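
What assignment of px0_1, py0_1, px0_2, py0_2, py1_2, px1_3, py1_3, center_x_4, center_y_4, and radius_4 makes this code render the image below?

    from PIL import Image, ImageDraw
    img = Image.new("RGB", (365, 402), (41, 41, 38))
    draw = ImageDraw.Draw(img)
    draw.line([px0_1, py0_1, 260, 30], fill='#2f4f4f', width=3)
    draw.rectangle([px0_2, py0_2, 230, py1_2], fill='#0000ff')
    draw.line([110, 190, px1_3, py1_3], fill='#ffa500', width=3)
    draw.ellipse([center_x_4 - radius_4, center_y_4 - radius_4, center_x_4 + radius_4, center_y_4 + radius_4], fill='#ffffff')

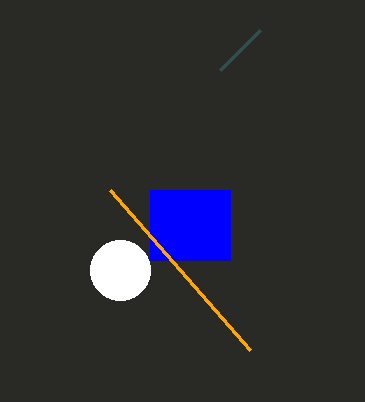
px0_1 = 220
py0_1 = 70
px0_2 = 150
py0_2 = 190
py1_2 = 260
px1_3 = 250
py1_3 = 350
center_x_4 = 120
center_y_4 = 270
radius_4 = 30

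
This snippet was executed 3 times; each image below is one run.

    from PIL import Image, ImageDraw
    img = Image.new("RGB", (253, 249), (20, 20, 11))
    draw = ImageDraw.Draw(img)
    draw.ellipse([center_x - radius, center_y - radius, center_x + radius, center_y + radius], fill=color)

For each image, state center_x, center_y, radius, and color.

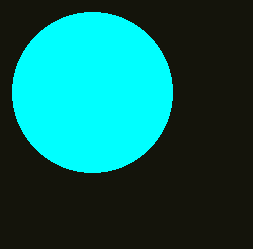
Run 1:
center_x = 92
center_y = 92
radius = 80
color = 'cyan'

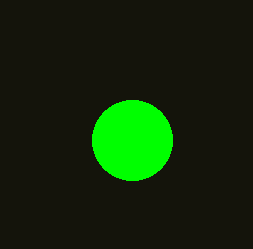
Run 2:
center_x = 132; center_y = 140; radius = 40; color = 'lime'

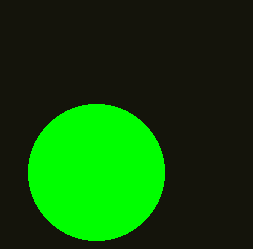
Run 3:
center_x = 96
center_y = 172
radius = 68
color = 'lime'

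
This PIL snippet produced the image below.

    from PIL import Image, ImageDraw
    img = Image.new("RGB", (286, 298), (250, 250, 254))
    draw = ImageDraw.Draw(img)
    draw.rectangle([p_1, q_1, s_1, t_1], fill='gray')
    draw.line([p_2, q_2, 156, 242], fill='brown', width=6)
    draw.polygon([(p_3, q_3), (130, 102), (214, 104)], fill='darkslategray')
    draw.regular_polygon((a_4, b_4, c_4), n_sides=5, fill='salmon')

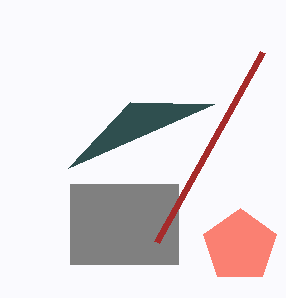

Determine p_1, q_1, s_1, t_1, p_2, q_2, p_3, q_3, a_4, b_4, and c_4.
p_1 = 70; q_1 = 184; s_1 = 178; t_1 = 264; p_2 = 262; q_2 = 52; p_3 = 68; q_3 = 168; a_4 = 240; b_4 = 246; c_4 = 38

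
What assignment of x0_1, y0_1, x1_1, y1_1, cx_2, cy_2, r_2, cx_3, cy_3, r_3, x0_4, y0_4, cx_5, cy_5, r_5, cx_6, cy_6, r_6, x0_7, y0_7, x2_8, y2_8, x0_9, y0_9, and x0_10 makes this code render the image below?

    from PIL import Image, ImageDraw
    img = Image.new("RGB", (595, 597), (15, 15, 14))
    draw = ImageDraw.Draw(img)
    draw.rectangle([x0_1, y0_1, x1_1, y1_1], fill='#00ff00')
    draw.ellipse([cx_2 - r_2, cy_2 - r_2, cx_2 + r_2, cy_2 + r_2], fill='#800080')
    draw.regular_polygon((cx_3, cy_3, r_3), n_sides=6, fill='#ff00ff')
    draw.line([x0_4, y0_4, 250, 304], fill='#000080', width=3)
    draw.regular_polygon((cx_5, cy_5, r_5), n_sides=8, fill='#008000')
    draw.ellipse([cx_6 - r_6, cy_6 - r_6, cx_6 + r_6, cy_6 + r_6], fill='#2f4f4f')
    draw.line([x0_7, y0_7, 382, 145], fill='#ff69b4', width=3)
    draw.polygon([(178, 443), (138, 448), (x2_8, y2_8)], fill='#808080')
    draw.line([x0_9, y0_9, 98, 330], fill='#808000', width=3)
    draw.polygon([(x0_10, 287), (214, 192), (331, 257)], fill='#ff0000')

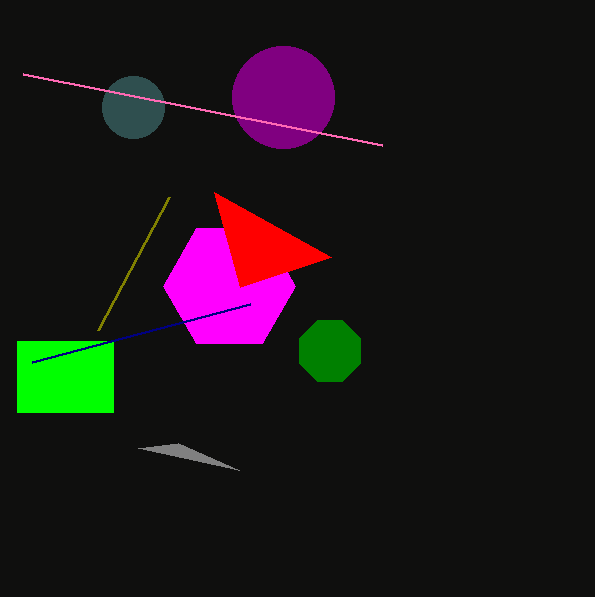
x0_1 = 17, y0_1 = 341, x1_1 = 113, y1_1 = 412, cx_2 = 283, cy_2 = 97, r_2 = 51, cx_3 = 229, cy_3 = 286, r_3 = 66, x0_4 = 32, y0_4 = 362, cx_5 = 330, cy_5 = 351, r_5 = 33, cx_6 = 133, cy_6 = 107, r_6 = 31, x0_7 = 23, y0_7 = 74, x2_8 = 239, y2_8 = 470, x0_9 = 169, y0_9 = 197, x0_10 = 240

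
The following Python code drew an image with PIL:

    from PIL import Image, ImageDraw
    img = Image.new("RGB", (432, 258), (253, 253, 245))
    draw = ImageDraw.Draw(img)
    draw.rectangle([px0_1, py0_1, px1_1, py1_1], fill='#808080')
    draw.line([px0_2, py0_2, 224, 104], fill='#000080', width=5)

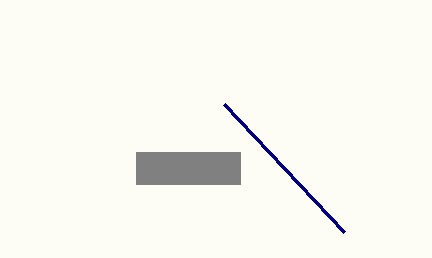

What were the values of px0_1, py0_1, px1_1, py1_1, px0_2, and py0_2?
px0_1 = 136, py0_1 = 152, px1_1 = 240, py1_1 = 184, px0_2 = 344, py0_2 = 232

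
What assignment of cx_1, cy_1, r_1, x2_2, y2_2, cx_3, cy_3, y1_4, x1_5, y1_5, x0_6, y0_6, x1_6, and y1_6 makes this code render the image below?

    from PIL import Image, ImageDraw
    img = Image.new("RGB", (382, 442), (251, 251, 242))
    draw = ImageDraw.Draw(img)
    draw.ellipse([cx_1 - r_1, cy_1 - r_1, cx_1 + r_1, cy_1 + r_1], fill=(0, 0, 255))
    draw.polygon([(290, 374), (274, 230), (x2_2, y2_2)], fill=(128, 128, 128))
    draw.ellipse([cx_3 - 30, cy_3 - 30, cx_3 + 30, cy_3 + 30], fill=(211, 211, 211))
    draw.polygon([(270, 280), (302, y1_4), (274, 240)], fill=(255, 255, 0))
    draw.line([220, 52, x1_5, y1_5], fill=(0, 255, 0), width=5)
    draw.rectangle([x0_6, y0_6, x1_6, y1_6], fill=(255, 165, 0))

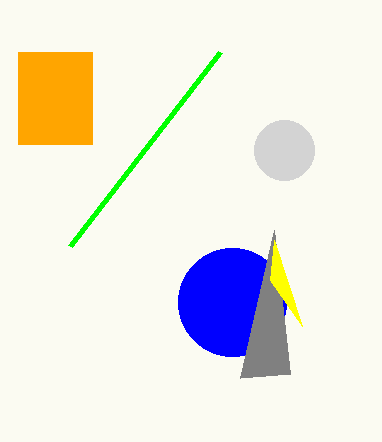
cx_1 = 232; cy_1 = 302; r_1 = 54; x2_2 = 240; y2_2 = 378; cx_3 = 284; cy_3 = 150; y1_4 = 326; x1_5 = 70; y1_5 = 246; x0_6 = 18; y0_6 = 52; x1_6 = 92; y1_6 = 144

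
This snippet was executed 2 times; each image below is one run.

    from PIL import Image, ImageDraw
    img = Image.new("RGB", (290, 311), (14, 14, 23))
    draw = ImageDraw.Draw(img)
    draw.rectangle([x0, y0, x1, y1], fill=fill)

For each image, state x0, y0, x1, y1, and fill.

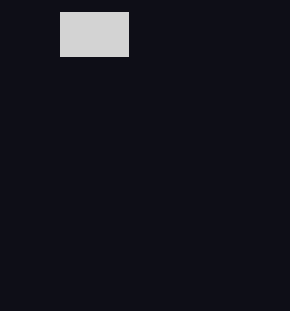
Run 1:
x0 = 60
y0 = 12
x1 = 128
y1 = 56
fill = 'lightgray'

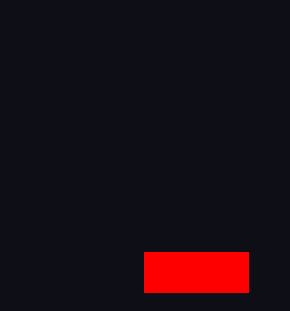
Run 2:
x0 = 144; y0 = 252; x1 = 248; y1 = 292; fill = 'red'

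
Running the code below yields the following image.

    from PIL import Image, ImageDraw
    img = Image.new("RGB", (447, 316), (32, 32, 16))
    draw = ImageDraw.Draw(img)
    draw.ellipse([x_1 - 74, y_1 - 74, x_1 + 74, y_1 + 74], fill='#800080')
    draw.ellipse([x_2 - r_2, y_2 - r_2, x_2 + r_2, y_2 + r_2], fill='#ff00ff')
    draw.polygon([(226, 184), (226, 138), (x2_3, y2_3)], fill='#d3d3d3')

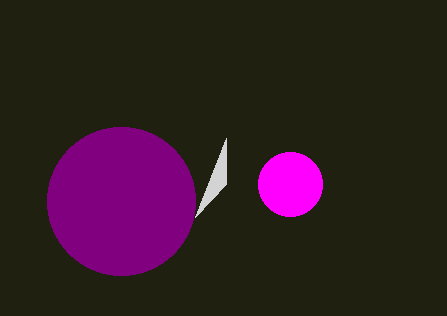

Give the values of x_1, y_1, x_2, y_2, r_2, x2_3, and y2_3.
x_1 = 121
y_1 = 201
x_2 = 290
y_2 = 184
r_2 = 32
x2_3 = 195
y2_3 = 217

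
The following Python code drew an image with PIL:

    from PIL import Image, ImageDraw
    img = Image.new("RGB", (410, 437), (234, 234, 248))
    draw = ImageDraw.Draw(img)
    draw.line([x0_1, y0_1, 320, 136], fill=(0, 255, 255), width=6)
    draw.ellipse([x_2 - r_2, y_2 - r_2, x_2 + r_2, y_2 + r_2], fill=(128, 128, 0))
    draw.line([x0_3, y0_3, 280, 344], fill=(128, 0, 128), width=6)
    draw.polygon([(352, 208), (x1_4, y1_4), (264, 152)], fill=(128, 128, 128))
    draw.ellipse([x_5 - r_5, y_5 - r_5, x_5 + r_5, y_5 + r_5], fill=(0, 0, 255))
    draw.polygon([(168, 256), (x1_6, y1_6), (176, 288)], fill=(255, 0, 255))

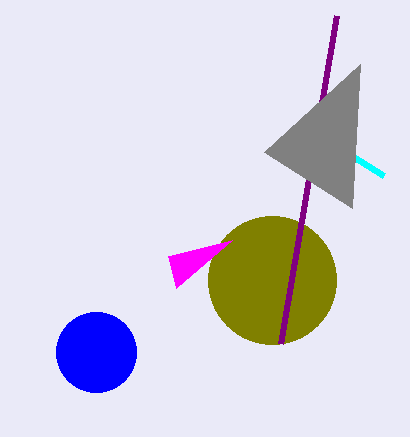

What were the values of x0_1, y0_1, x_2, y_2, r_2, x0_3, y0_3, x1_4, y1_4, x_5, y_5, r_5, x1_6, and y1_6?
x0_1 = 384, y0_1 = 176, x_2 = 272, y_2 = 280, r_2 = 64, x0_3 = 336, y0_3 = 16, x1_4 = 360, y1_4 = 64, x_5 = 96, y_5 = 352, r_5 = 40, x1_6 = 232, y1_6 = 240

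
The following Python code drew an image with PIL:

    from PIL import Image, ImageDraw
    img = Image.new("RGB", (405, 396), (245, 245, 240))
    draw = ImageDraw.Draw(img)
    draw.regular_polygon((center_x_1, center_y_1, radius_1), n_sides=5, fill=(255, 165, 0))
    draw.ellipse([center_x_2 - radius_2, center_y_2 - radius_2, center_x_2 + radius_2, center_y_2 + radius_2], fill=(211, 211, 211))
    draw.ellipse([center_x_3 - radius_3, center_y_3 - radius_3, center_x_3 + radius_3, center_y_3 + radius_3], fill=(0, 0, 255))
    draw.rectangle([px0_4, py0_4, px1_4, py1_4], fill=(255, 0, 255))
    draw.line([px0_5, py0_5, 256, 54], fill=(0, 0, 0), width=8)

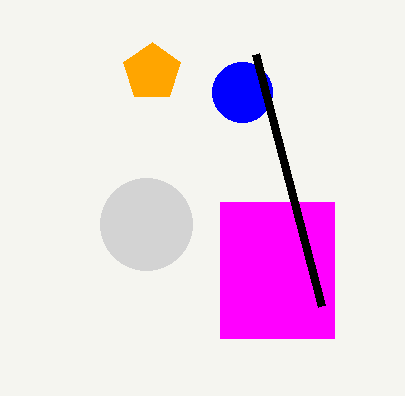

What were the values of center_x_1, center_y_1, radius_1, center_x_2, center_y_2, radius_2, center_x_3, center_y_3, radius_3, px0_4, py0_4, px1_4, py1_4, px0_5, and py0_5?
center_x_1 = 152, center_y_1 = 72, radius_1 = 30, center_x_2 = 146, center_y_2 = 224, radius_2 = 46, center_x_3 = 242, center_y_3 = 92, radius_3 = 30, px0_4 = 220, py0_4 = 202, px1_4 = 334, py1_4 = 338, px0_5 = 322, py0_5 = 306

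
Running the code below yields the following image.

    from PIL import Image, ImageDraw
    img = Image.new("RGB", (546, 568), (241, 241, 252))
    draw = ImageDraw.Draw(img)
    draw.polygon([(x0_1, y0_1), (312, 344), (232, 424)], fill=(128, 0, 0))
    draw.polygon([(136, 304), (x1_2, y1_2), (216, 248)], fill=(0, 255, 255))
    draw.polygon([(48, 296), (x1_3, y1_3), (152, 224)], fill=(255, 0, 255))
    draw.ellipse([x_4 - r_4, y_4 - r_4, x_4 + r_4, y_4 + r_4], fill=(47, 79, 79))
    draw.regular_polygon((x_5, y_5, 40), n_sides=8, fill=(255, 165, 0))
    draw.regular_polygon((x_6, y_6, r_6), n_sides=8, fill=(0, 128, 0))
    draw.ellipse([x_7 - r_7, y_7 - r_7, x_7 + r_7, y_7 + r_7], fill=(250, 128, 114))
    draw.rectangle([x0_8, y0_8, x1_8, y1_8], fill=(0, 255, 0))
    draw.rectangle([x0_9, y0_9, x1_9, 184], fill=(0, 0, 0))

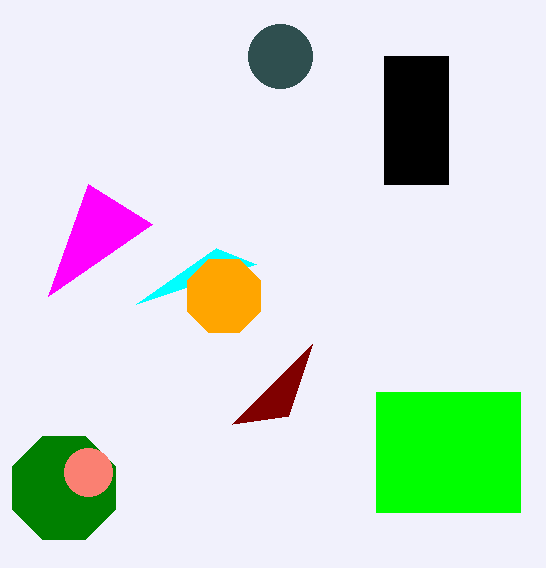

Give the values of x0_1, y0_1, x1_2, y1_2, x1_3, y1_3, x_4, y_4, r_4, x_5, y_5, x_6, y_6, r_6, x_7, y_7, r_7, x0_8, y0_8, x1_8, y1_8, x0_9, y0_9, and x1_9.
x0_1 = 288, y0_1 = 416, x1_2 = 256, y1_2 = 264, x1_3 = 88, y1_3 = 184, x_4 = 280, y_4 = 56, r_4 = 32, x_5 = 224, y_5 = 296, x_6 = 64, y_6 = 488, r_6 = 56, x_7 = 88, y_7 = 472, r_7 = 24, x0_8 = 376, y0_8 = 392, x1_8 = 520, y1_8 = 512, x0_9 = 384, y0_9 = 56, x1_9 = 448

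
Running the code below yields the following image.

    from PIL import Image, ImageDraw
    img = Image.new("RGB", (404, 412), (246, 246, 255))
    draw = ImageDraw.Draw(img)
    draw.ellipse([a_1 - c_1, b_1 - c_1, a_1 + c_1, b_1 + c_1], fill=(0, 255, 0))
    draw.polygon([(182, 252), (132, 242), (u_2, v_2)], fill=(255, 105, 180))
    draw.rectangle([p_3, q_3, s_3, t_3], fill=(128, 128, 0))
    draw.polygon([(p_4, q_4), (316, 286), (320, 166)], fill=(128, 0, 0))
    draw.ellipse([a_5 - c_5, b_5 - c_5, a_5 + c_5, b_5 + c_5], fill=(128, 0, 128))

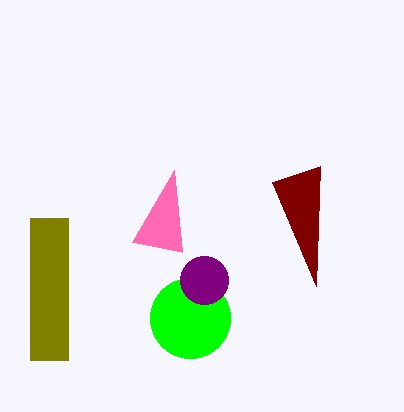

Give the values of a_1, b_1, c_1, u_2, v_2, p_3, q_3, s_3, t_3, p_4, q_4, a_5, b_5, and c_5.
a_1 = 190; b_1 = 318; c_1 = 40; u_2 = 174; v_2 = 170; p_3 = 30; q_3 = 218; s_3 = 68; t_3 = 360; p_4 = 272; q_4 = 182; a_5 = 204; b_5 = 280; c_5 = 24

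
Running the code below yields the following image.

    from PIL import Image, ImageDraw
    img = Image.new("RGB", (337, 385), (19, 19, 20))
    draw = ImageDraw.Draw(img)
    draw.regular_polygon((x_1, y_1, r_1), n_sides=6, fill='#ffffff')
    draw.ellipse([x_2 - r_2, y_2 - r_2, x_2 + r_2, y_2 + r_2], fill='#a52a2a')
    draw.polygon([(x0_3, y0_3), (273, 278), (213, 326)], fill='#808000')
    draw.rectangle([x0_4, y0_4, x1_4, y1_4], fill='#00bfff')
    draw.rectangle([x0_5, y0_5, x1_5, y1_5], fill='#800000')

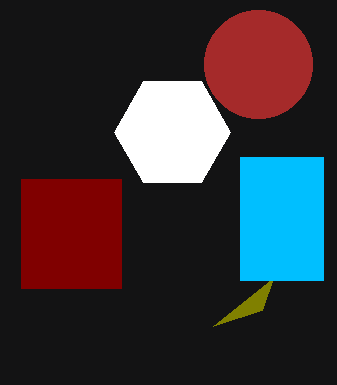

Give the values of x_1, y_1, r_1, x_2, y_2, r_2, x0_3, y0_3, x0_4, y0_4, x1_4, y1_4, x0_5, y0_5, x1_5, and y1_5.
x_1 = 172; y_1 = 132; r_1 = 58; x_2 = 258; y_2 = 64; r_2 = 54; x0_3 = 262; y0_3 = 310; x0_4 = 240; y0_4 = 157; x1_4 = 323; y1_4 = 280; x0_5 = 21; y0_5 = 179; x1_5 = 121; y1_5 = 288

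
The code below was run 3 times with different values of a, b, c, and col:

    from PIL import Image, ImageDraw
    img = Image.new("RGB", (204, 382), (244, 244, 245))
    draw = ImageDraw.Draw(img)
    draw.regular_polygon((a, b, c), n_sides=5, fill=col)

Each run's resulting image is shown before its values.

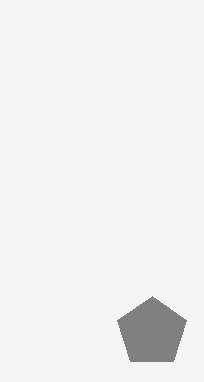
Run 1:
a = 152
b = 332
c = 36
col = 'gray'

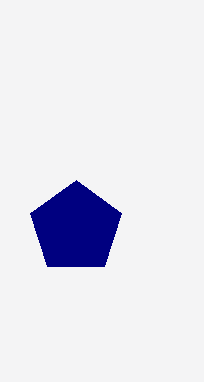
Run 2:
a = 76, b = 228, c = 48, col = 'navy'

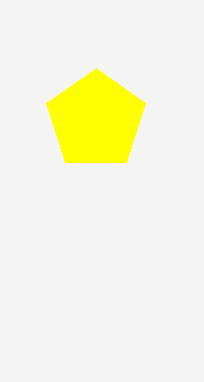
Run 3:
a = 96, b = 120, c = 52, col = 'yellow'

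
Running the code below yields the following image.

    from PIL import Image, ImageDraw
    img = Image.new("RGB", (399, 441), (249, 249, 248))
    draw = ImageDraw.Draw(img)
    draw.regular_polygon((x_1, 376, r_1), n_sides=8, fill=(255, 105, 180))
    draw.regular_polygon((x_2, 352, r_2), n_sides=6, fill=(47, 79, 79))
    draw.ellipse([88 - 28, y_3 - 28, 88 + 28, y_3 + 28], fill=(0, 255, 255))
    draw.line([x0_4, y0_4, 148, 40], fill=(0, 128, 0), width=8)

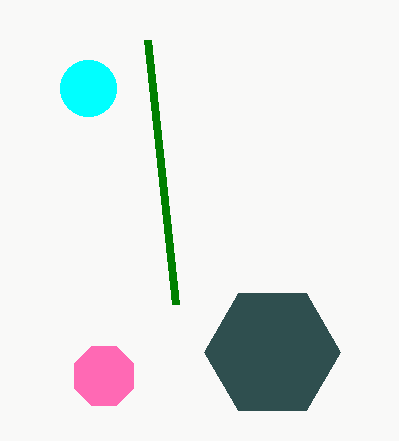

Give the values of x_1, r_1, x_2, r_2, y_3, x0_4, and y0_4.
x_1 = 104; r_1 = 32; x_2 = 272; r_2 = 68; y_3 = 88; x0_4 = 176; y0_4 = 304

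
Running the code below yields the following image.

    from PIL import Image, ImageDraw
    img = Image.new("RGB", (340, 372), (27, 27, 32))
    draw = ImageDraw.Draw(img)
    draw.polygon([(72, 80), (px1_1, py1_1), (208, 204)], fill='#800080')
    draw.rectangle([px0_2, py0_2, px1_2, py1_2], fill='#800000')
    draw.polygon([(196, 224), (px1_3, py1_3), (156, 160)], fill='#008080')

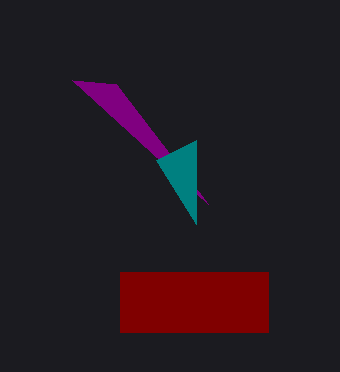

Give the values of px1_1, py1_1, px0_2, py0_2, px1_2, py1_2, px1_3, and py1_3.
px1_1 = 116; py1_1 = 84; px0_2 = 120; py0_2 = 272; px1_2 = 268; py1_2 = 332; px1_3 = 196; py1_3 = 140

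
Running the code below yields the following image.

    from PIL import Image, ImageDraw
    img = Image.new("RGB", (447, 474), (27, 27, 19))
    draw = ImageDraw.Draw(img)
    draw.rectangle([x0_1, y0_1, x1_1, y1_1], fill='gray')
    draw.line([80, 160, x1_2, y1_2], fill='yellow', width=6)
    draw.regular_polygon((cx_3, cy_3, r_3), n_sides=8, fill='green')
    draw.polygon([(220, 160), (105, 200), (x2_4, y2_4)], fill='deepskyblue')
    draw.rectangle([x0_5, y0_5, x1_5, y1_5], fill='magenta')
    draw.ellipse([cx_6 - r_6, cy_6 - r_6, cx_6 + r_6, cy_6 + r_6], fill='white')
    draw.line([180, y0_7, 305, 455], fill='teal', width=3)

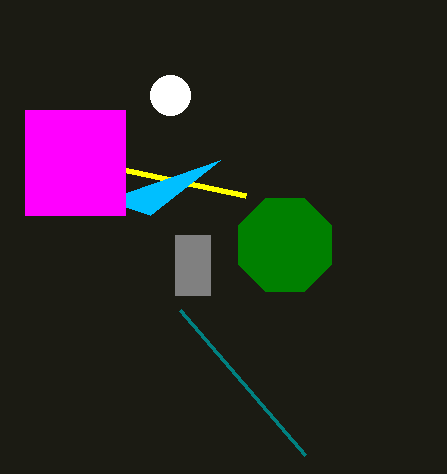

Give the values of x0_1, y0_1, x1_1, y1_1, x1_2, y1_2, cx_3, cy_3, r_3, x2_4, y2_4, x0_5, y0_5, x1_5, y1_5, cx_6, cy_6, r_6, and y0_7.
x0_1 = 175; y0_1 = 235; x1_1 = 210; y1_1 = 295; x1_2 = 245; y1_2 = 195; cx_3 = 285; cy_3 = 245; r_3 = 50; x2_4 = 150; y2_4 = 215; x0_5 = 25; y0_5 = 110; x1_5 = 125; y1_5 = 215; cx_6 = 170; cy_6 = 95; r_6 = 20; y0_7 = 310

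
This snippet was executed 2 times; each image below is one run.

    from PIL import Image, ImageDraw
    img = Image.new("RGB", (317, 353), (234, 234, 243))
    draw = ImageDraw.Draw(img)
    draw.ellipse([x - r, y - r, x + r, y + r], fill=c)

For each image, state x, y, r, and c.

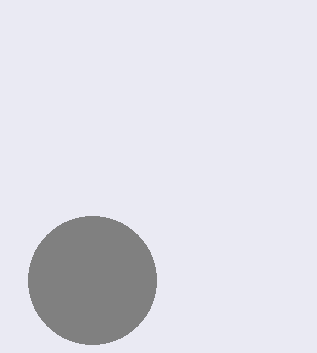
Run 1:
x = 92, y = 280, r = 64, c = 'gray'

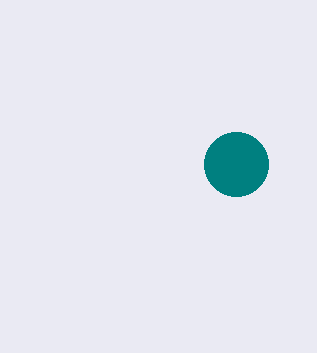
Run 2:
x = 236
y = 164
r = 32
c = 'teal'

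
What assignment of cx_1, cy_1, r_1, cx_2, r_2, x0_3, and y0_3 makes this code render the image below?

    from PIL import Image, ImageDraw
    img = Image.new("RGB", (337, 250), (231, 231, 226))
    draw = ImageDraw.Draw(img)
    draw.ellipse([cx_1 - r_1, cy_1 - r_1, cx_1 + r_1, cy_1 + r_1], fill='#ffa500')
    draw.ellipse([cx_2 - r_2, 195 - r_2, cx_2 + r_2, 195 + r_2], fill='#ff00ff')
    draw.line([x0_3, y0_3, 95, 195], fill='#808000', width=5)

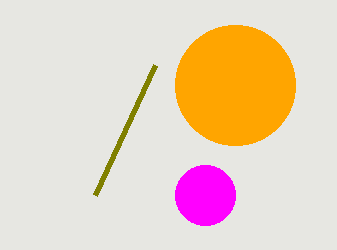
cx_1 = 235, cy_1 = 85, r_1 = 60, cx_2 = 205, r_2 = 30, x0_3 = 155, y0_3 = 65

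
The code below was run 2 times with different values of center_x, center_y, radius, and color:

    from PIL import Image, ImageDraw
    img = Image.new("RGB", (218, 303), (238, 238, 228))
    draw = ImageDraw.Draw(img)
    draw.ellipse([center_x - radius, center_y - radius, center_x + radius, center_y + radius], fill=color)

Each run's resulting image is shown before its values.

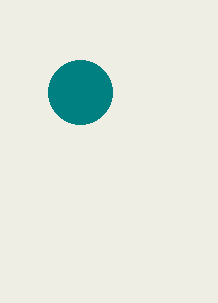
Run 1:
center_x = 80; center_y = 92; radius = 32; color = 'teal'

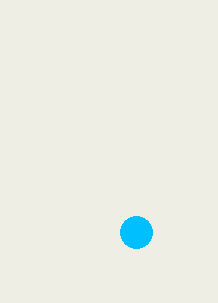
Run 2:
center_x = 136, center_y = 232, radius = 16, color = 'deepskyblue'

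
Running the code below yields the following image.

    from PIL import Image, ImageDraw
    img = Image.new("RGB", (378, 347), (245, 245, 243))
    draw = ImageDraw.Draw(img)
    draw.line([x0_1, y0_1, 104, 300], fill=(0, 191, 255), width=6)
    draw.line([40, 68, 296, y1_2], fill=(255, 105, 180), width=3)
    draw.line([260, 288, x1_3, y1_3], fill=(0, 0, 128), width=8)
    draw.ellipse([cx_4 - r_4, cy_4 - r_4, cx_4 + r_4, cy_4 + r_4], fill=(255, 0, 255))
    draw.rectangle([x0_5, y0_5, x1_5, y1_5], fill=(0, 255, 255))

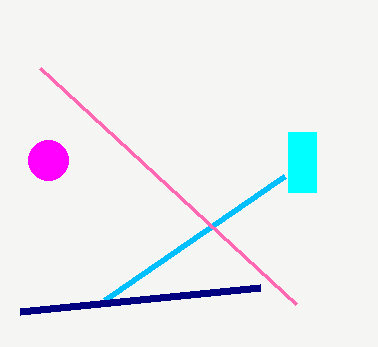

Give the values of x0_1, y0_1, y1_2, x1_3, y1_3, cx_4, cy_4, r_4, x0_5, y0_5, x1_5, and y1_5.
x0_1 = 284; y0_1 = 176; y1_2 = 304; x1_3 = 20; y1_3 = 312; cx_4 = 48; cy_4 = 160; r_4 = 20; x0_5 = 288; y0_5 = 132; x1_5 = 316; y1_5 = 192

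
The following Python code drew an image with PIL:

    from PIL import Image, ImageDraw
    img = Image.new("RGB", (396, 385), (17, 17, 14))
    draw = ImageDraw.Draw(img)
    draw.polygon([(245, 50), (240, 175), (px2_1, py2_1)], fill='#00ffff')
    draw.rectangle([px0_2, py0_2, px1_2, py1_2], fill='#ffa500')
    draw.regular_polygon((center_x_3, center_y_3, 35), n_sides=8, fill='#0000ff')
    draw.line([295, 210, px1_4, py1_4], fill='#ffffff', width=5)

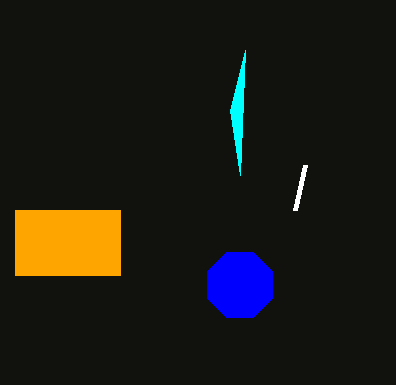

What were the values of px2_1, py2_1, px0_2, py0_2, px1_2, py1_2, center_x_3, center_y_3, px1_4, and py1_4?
px2_1 = 230, py2_1 = 110, px0_2 = 15, py0_2 = 210, px1_2 = 120, py1_2 = 275, center_x_3 = 240, center_y_3 = 285, px1_4 = 305, py1_4 = 165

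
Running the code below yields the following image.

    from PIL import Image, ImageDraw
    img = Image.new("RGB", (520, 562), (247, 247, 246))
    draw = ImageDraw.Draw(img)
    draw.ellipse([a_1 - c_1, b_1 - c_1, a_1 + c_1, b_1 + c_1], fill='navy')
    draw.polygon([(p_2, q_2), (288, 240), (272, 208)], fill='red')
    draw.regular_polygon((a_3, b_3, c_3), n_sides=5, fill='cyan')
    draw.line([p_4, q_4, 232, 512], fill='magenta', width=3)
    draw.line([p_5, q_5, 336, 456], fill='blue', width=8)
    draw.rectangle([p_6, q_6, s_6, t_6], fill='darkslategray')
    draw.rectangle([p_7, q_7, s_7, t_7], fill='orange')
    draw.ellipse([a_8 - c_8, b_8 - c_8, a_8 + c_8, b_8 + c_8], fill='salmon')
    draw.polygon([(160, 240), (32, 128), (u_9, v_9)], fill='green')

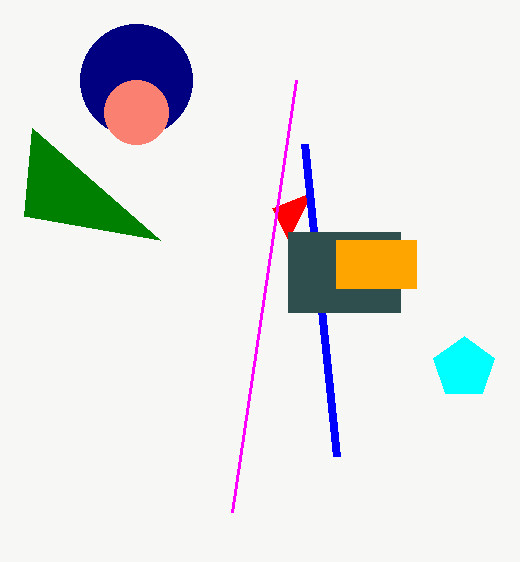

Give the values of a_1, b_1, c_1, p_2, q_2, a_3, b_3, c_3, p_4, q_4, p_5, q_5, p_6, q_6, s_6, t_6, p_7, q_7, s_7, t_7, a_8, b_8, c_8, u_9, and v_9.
a_1 = 136, b_1 = 80, c_1 = 56, p_2 = 312, q_2 = 192, a_3 = 464, b_3 = 368, c_3 = 32, p_4 = 296, q_4 = 80, p_5 = 304, q_5 = 144, p_6 = 288, q_6 = 232, s_6 = 400, t_6 = 312, p_7 = 336, q_7 = 240, s_7 = 416, t_7 = 288, a_8 = 136, b_8 = 112, c_8 = 32, u_9 = 24, v_9 = 216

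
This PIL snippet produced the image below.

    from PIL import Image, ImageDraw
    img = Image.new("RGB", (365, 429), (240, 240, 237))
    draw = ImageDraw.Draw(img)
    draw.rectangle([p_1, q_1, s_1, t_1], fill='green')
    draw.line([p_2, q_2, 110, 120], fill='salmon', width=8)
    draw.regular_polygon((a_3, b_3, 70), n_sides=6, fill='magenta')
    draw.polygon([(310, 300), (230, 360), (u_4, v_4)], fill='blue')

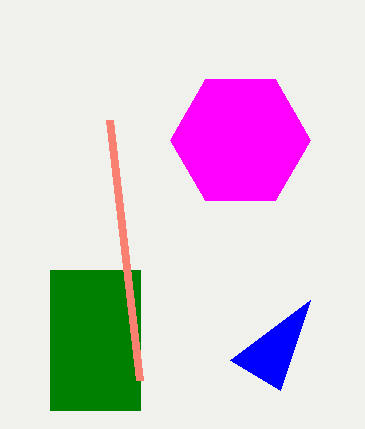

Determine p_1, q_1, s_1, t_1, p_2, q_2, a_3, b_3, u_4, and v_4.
p_1 = 50
q_1 = 270
s_1 = 140
t_1 = 410
p_2 = 140
q_2 = 380
a_3 = 240
b_3 = 140
u_4 = 280
v_4 = 390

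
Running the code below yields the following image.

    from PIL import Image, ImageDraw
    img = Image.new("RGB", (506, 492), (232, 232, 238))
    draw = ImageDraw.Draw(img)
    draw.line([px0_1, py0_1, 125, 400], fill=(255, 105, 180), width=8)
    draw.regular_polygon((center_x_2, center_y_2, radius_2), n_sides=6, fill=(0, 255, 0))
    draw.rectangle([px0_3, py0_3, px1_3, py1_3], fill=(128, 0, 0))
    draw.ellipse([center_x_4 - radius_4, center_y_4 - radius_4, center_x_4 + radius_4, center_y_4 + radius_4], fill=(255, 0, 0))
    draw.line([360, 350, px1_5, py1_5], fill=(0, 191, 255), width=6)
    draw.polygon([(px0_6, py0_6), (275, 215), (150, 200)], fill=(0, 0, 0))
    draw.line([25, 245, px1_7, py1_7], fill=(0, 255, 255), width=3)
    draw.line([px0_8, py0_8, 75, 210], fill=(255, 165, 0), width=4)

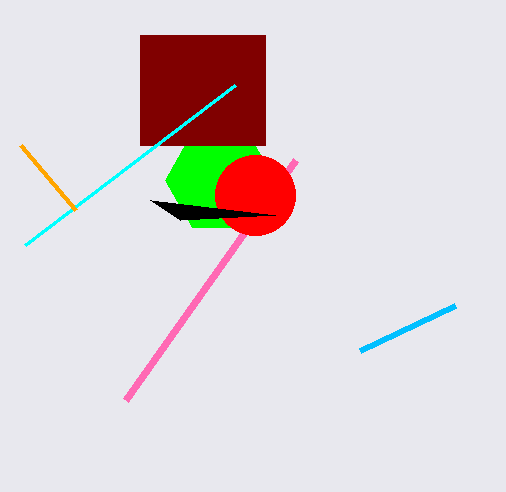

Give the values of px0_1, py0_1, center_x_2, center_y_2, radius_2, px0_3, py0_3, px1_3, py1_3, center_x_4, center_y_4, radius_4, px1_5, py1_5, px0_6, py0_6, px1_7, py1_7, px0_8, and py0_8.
px0_1 = 295; py0_1 = 160; center_x_2 = 220; center_y_2 = 180; radius_2 = 55; px0_3 = 140; py0_3 = 35; px1_3 = 265; py1_3 = 145; center_x_4 = 255; center_y_4 = 195; radius_4 = 40; px1_5 = 455; py1_5 = 305; px0_6 = 180; py0_6 = 220; px1_7 = 235; py1_7 = 85; px0_8 = 20; py0_8 = 145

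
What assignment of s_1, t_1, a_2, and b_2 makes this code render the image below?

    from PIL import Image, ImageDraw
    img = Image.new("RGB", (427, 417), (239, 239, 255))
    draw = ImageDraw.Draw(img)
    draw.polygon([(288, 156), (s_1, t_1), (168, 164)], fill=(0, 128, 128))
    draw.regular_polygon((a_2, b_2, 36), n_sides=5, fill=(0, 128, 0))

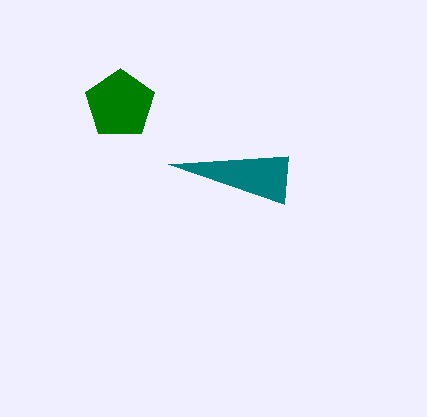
s_1 = 284; t_1 = 204; a_2 = 120; b_2 = 104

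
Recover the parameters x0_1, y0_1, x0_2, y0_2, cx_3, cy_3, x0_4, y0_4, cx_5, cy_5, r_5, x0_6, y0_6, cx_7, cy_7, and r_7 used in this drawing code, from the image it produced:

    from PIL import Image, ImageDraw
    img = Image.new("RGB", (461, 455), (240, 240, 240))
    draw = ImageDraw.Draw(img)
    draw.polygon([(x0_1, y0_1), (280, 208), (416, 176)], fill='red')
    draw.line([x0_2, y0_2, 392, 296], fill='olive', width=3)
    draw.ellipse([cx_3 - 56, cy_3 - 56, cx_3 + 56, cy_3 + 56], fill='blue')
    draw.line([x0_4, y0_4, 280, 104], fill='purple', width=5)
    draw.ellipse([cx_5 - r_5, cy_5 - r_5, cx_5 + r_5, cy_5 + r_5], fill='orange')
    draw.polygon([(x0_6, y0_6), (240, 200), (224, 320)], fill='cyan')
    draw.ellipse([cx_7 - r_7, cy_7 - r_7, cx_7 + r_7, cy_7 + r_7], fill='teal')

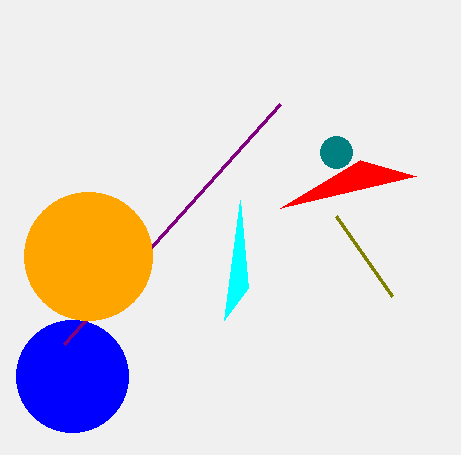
x0_1 = 360; y0_1 = 160; x0_2 = 336; y0_2 = 216; cx_3 = 72; cy_3 = 376; x0_4 = 64; y0_4 = 344; cx_5 = 88; cy_5 = 256; r_5 = 64; x0_6 = 248; y0_6 = 288; cx_7 = 336; cy_7 = 152; r_7 = 16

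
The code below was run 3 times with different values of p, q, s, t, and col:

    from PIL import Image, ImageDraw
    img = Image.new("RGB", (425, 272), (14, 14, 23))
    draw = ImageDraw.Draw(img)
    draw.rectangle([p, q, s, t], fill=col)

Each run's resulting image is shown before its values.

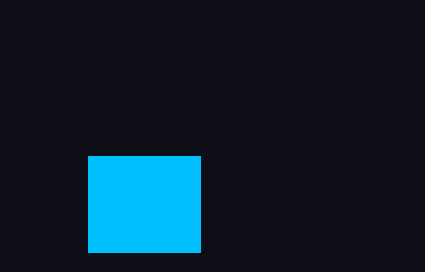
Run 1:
p = 88, q = 156, s = 200, t = 252, col = 'deepskyblue'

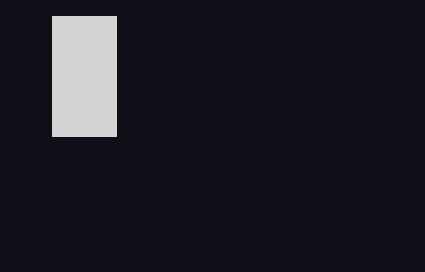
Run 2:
p = 52; q = 16; s = 116; t = 136; col = 'lightgray'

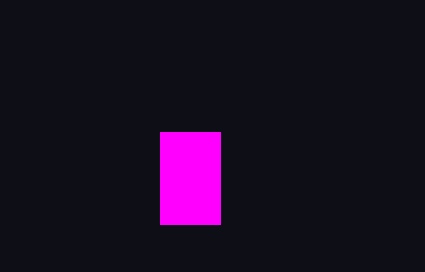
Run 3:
p = 160; q = 132; s = 220; t = 224; col = 'magenta'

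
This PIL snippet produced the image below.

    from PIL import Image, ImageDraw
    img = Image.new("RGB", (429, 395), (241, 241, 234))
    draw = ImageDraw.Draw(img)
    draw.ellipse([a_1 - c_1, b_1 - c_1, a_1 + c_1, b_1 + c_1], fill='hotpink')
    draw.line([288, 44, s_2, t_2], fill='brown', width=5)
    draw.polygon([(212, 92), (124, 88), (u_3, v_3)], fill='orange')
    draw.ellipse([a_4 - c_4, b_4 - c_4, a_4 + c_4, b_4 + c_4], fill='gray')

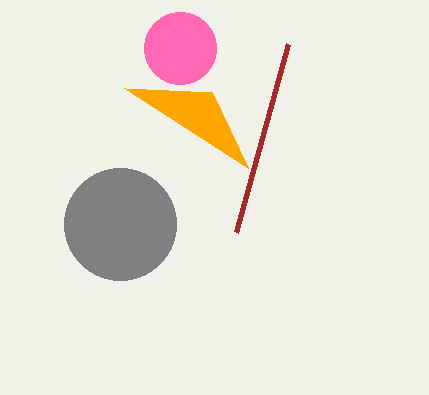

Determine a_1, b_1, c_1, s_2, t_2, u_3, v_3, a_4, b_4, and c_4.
a_1 = 180, b_1 = 48, c_1 = 36, s_2 = 236, t_2 = 232, u_3 = 248, v_3 = 168, a_4 = 120, b_4 = 224, c_4 = 56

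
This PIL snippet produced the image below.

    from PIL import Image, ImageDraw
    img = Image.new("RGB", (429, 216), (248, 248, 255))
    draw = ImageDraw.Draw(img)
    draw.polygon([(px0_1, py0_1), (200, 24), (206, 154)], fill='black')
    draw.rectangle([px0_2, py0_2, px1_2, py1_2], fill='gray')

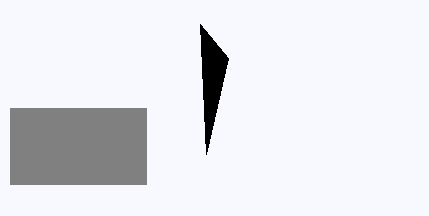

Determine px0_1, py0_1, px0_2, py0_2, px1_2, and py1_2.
px0_1 = 228; py0_1 = 58; px0_2 = 10; py0_2 = 108; px1_2 = 146; py1_2 = 184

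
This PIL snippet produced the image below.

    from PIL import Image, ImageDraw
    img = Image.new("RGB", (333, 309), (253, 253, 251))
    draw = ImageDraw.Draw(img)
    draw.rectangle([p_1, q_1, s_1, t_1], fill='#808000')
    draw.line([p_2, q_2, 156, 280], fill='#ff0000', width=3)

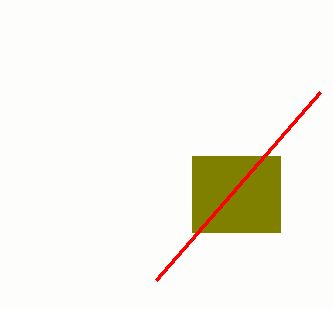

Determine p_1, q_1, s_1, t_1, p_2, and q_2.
p_1 = 192; q_1 = 156; s_1 = 280; t_1 = 232; p_2 = 320; q_2 = 92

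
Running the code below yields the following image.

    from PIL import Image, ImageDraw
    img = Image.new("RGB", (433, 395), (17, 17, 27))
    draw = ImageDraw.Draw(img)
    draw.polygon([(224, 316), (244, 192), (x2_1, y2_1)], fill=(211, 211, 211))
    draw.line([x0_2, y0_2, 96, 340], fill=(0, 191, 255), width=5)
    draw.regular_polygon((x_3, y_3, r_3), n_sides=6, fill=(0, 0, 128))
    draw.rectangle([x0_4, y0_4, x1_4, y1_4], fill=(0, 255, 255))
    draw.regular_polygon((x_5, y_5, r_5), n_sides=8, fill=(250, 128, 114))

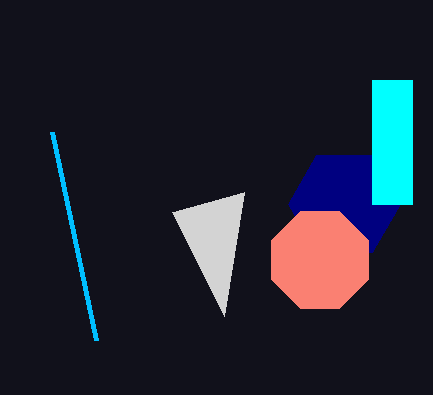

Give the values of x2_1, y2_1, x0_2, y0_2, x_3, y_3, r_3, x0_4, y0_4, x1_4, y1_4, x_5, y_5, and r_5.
x2_1 = 172; y2_1 = 212; x0_2 = 52; y0_2 = 132; x_3 = 344; y_3 = 204; r_3 = 56; x0_4 = 372; y0_4 = 80; x1_4 = 412; y1_4 = 204; x_5 = 320; y_5 = 260; r_5 = 52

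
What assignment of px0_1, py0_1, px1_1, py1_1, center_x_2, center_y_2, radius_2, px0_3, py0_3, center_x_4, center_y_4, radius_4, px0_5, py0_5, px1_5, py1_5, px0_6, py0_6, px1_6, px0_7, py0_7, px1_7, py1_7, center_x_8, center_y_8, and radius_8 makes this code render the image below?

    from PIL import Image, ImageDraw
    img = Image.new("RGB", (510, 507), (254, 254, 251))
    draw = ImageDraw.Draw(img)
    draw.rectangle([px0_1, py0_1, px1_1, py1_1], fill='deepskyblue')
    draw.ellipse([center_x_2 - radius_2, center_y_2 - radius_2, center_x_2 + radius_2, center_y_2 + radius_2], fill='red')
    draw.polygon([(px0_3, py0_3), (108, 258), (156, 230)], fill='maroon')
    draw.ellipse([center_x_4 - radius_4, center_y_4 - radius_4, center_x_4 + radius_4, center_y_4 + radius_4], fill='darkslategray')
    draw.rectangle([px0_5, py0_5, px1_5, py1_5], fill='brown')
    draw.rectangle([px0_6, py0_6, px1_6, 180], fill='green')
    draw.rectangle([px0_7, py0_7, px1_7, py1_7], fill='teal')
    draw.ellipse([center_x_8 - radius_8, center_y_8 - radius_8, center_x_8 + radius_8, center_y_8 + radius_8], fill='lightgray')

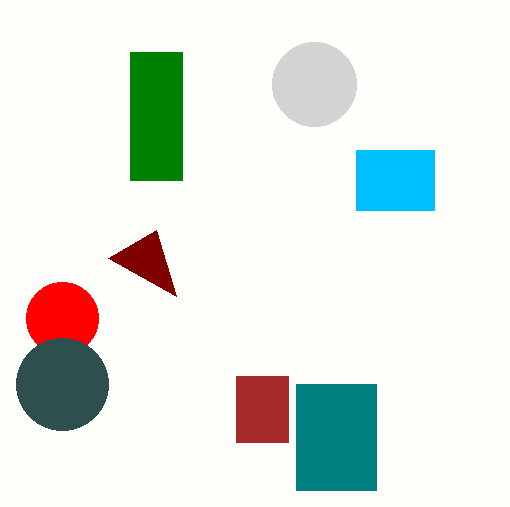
px0_1 = 356
py0_1 = 150
px1_1 = 434
py1_1 = 210
center_x_2 = 62
center_y_2 = 318
radius_2 = 36
px0_3 = 176
py0_3 = 296
center_x_4 = 62
center_y_4 = 384
radius_4 = 46
px0_5 = 236
py0_5 = 376
px1_5 = 288
py1_5 = 442
px0_6 = 130
py0_6 = 52
px1_6 = 182
px0_7 = 296
py0_7 = 384
px1_7 = 376
py1_7 = 490
center_x_8 = 314
center_y_8 = 84
radius_8 = 42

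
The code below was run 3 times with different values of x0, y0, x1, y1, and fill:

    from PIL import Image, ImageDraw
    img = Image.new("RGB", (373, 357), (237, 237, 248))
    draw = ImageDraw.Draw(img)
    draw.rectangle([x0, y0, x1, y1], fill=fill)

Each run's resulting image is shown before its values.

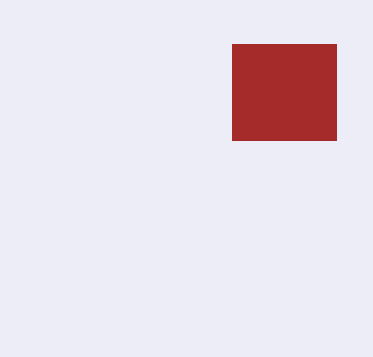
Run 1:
x0 = 232
y0 = 44
x1 = 336
y1 = 140
fill = 'brown'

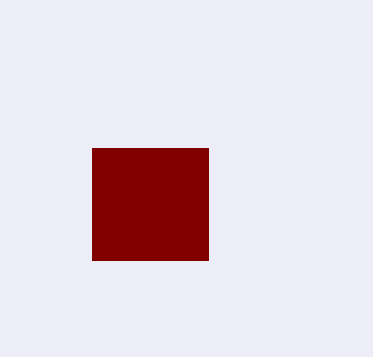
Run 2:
x0 = 92
y0 = 148
x1 = 208
y1 = 260
fill = 'maroon'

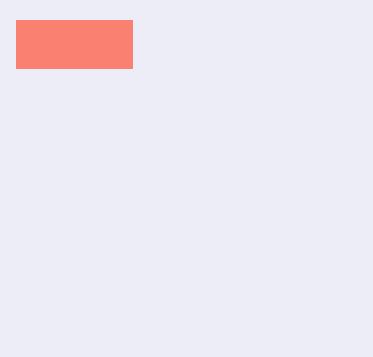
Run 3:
x0 = 16
y0 = 20
x1 = 132
y1 = 68
fill = 'salmon'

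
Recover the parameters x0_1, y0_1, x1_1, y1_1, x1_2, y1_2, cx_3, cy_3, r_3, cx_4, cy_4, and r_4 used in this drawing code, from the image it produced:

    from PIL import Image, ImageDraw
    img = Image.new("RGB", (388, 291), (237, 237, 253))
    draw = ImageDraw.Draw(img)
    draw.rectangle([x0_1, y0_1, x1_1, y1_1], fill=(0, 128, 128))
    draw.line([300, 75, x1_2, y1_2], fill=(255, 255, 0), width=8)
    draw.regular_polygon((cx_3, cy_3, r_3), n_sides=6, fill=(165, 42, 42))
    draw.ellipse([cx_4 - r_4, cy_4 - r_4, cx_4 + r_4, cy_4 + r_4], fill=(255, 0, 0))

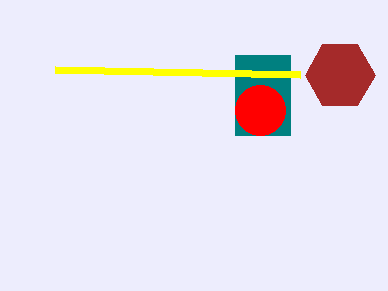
x0_1 = 235
y0_1 = 55
x1_1 = 290
y1_1 = 135
x1_2 = 55
y1_2 = 70
cx_3 = 340
cy_3 = 75
r_3 = 35
cx_4 = 260
cy_4 = 110
r_4 = 25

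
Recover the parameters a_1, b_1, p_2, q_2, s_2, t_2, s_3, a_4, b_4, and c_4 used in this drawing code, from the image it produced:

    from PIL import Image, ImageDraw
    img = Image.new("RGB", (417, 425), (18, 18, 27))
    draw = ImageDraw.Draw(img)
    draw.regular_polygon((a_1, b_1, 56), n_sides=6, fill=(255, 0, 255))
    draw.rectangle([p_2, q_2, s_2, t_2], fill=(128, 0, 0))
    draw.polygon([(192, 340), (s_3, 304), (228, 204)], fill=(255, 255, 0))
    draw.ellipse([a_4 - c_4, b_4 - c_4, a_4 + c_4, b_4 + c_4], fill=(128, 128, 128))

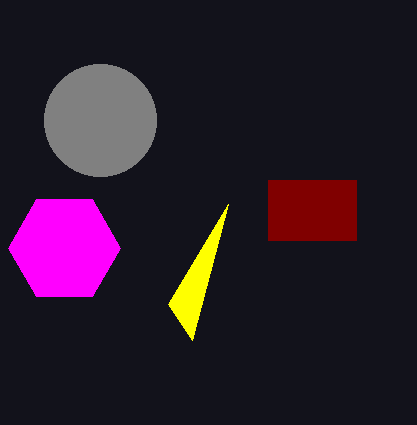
a_1 = 64, b_1 = 248, p_2 = 268, q_2 = 180, s_2 = 356, t_2 = 240, s_3 = 168, a_4 = 100, b_4 = 120, c_4 = 56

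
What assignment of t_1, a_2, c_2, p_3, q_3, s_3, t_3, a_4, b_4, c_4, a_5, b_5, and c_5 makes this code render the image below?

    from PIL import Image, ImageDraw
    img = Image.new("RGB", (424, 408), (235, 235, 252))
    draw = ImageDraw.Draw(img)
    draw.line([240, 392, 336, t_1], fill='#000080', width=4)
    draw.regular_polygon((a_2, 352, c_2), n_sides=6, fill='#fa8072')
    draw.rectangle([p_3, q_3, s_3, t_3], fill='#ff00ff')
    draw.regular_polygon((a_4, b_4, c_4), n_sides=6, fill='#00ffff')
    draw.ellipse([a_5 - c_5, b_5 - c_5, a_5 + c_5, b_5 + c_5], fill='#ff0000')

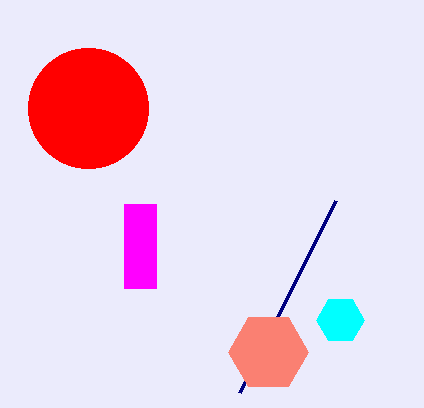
t_1 = 200
a_2 = 268
c_2 = 40
p_3 = 124
q_3 = 204
s_3 = 156
t_3 = 288
a_4 = 340
b_4 = 320
c_4 = 24
a_5 = 88
b_5 = 108
c_5 = 60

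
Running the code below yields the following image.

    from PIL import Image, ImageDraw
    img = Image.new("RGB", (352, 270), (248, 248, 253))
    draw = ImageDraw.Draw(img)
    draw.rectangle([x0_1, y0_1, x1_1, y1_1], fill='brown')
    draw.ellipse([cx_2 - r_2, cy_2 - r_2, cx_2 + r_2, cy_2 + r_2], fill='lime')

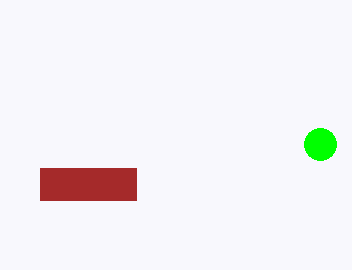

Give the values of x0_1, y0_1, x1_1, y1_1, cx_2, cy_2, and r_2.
x0_1 = 40; y0_1 = 168; x1_1 = 136; y1_1 = 200; cx_2 = 320; cy_2 = 144; r_2 = 16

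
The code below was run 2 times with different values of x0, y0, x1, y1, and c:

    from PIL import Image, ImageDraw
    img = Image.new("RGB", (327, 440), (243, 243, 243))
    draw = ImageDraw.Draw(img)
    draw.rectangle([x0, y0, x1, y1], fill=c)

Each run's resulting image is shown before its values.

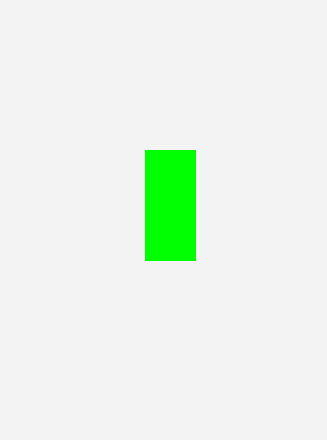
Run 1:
x0 = 145; y0 = 150; x1 = 195; y1 = 260; c = 'lime'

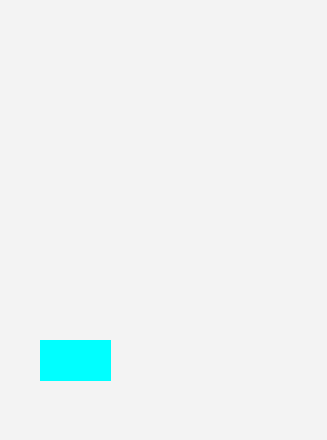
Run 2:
x0 = 40
y0 = 340
x1 = 110
y1 = 380
c = 'cyan'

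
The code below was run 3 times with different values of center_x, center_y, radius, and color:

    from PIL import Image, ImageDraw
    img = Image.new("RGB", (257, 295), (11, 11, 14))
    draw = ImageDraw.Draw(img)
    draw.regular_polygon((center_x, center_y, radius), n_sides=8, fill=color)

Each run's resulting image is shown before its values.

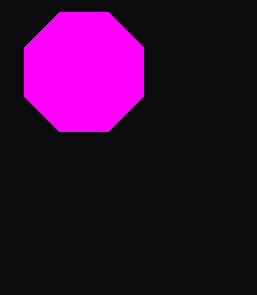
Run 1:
center_x = 84; center_y = 72; radius = 64; color = 'magenta'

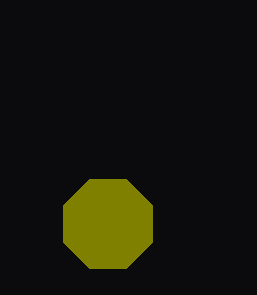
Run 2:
center_x = 108; center_y = 224; radius = 48; color = 'olive'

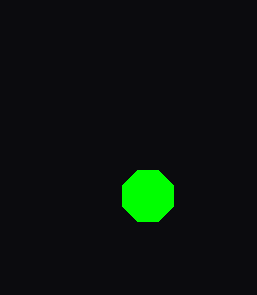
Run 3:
center_x = 148; center_y = 196; radius = 28; color = 'lime'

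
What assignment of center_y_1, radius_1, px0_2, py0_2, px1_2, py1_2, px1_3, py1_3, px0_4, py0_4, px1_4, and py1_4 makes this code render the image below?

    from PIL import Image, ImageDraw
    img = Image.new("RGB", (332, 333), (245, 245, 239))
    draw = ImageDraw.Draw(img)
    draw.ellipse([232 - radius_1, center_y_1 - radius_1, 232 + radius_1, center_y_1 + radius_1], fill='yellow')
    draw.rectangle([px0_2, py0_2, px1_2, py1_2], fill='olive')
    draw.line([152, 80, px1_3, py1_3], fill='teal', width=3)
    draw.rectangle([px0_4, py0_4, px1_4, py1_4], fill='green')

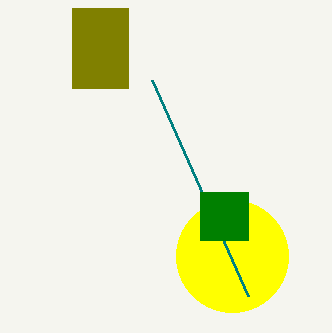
center_y_1 = 256
radius_1 = 56
px0_2 = 72
py0_2 = 8
px1_2 = 128
py1_2 = 88
px1_3 = 248
py1_3 = 296
px0_4 = 200
py0_4 = 192
px1_4 = 248
py1_4 = 240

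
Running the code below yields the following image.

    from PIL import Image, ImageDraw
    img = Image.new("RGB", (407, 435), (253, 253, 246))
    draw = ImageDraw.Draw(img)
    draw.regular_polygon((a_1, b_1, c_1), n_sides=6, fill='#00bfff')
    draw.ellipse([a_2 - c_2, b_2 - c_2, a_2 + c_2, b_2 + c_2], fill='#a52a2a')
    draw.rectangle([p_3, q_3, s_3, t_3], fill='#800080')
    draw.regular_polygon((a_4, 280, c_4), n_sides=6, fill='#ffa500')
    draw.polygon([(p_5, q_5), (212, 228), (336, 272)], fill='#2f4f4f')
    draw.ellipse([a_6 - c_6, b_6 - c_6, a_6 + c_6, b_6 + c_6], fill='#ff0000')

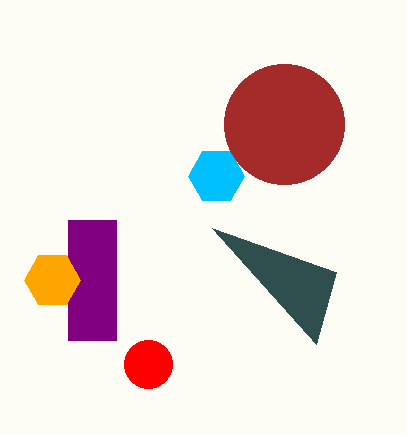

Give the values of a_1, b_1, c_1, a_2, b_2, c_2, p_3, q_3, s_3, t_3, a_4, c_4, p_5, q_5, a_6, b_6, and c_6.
a_1 = 216, b_1 = 176, c_1 = 28, a_2 = 284, b_2 = 124, c_2 = 60, p_3 = 68, q_3 = 220, s_3 = 116, t_3 = 340, a_4 = 52, c_4 = 28, p_5 = 316, q_5 = 344, a_6 = 148, b_6 = 364, c_6 = 24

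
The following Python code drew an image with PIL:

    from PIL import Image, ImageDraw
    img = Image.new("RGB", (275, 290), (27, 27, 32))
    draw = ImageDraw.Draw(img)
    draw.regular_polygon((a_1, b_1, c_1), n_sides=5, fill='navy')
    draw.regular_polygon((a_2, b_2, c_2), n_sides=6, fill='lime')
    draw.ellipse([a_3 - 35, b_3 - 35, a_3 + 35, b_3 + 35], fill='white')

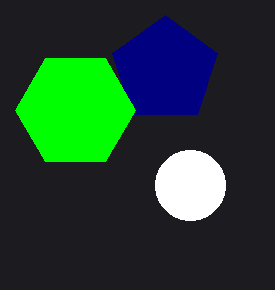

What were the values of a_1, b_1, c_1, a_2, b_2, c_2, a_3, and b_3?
a_1 = 165; b_1 = 70; c_1 = 55; a_2 = 75; b_2 = 110; c_2 = 60; a_3 = 190; b_3 = 185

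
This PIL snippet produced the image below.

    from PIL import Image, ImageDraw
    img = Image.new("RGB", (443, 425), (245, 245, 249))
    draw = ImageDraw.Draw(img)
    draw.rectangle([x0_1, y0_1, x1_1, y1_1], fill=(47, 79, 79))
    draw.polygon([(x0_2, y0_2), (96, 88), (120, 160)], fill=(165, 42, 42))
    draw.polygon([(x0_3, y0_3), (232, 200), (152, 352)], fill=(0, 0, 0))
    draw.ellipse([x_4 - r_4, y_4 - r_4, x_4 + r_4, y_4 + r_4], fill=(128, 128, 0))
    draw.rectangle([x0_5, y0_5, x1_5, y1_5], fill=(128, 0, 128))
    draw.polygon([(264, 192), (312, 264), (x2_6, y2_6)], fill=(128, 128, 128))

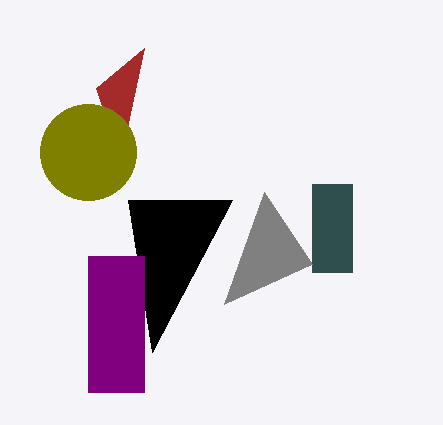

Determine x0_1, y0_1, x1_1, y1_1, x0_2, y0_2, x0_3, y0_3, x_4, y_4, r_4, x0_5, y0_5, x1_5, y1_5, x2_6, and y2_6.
x0_1 = 312, y0_1 = 184, x1_1 = 352, y1_1 = 272, x0_2 = 144, y0_2 = 48, x0_3 = 128, y0_3 = 200, x_4 = 88, y_4 = 152, r_4 = 48, x0_5 = 88, y0_5 = 256, x1_5 = 144, y1_5 = 392, x2_6 = 224, y2_6 = 304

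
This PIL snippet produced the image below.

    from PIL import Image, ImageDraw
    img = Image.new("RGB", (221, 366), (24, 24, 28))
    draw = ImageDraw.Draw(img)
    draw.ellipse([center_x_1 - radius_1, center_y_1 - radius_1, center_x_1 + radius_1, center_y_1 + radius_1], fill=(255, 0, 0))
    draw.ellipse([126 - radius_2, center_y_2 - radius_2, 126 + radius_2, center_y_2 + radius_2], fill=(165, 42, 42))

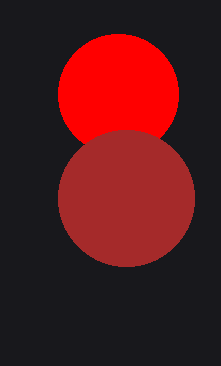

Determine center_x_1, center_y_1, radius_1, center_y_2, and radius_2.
center_x_1 = 118
center_y_1 = 94
radius_1 = 60
center_y_2 = 198
radius_2 = 68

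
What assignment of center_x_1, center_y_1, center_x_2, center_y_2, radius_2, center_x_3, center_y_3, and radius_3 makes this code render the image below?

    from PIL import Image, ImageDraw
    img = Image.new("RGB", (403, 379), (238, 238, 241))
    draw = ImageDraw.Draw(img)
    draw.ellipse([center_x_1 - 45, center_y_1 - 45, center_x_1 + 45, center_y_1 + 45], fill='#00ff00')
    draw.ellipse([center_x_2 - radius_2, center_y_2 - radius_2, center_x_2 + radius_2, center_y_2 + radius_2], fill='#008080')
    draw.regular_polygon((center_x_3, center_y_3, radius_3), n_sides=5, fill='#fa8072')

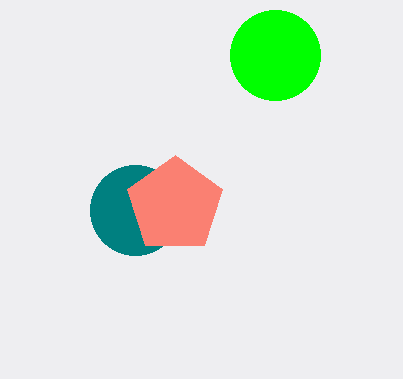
center_x_1 = 275, center_y_1 = 55, center_x_2 = 135, center_y_2 = 210, radius_2 = 45, center_x_3 = 175, center_y_3 = 205, radius_3 = 50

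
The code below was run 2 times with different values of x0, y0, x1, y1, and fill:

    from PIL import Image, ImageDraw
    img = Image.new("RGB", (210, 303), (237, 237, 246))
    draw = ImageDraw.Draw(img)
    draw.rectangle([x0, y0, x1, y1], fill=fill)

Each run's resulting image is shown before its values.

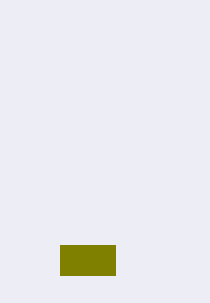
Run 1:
x0 = 60
y0 = 245
x1 = 115
y1 = 275
fill = 'olive'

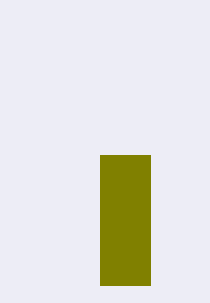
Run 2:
x0 = 100; y0 = 155; x1 = 150; y1 = 285; fill = 'olive'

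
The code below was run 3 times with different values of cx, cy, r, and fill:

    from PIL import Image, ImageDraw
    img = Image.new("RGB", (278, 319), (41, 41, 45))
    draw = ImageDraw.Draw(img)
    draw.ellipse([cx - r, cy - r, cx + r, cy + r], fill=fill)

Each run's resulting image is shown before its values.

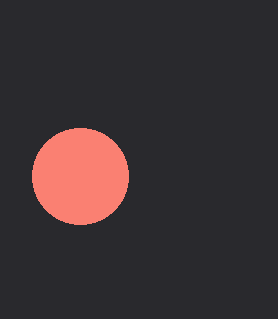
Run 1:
cx = 80, cy = 176, r = 48, fill = 'salmon'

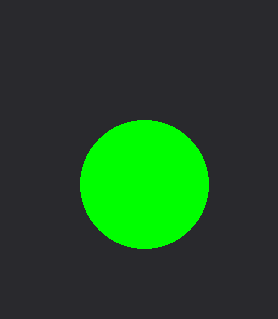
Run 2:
cx = 144
cy = 184
r = 64
fill = 'lime'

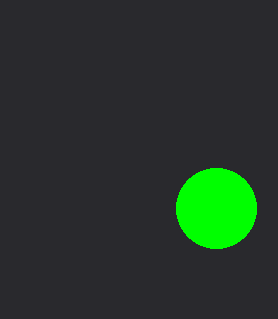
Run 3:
cx = 216, cy = 208, r = 40, fill = 'lime'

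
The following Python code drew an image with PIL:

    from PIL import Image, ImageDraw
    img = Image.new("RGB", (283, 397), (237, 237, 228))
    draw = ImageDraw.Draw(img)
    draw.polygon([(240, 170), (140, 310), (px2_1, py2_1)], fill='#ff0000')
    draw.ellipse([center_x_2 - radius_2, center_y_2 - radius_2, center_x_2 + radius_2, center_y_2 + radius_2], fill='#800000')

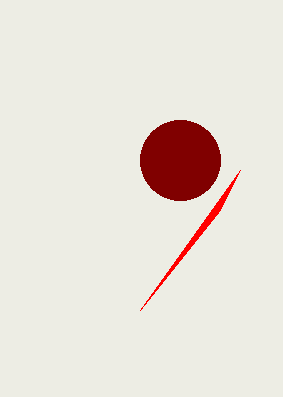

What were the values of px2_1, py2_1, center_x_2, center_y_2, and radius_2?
px2_1 = 220; py2_1 = 210; center_x_2 = 180; center_y_2 = 160; radius_2 = 40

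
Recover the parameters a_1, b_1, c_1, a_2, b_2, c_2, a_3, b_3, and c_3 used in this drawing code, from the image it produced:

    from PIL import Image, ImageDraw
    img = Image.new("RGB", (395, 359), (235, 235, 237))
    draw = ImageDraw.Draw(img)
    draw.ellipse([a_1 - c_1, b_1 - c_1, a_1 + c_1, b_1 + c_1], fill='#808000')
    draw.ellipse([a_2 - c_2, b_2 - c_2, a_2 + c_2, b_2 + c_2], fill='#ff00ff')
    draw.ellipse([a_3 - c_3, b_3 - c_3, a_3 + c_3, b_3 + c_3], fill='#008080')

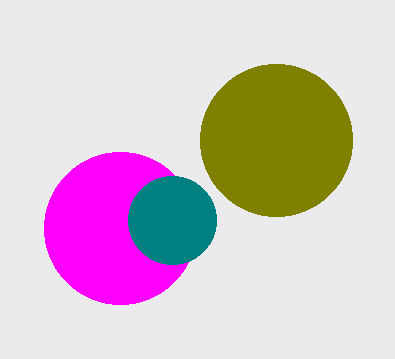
a_1 = 276
b_1 = 140
c_1 = 76
a_2 = 120
b_2 = 228
c_2 = 76
a_3 = 172
b_3 = 220
c_3 = 44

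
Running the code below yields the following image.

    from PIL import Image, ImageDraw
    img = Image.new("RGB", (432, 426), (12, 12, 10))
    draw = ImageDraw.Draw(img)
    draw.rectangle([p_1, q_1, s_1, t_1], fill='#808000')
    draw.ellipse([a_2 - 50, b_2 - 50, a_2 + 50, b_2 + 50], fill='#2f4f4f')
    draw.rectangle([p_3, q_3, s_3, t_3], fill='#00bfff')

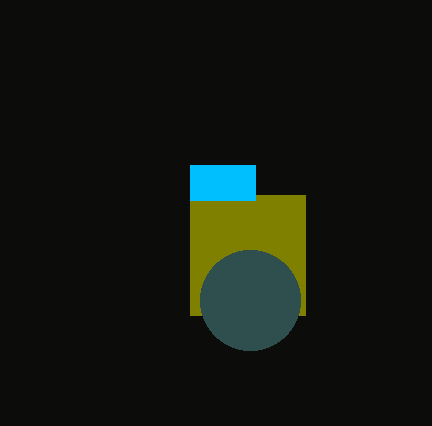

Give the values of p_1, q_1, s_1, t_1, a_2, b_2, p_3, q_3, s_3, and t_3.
p_1 = 190
q_1 = 195
s_1 = 305
t_1 = 315
a_2 = 250
b_2 = 300
p_3 = 190
q_3 = 165
s_3 = 255
t_3 = 200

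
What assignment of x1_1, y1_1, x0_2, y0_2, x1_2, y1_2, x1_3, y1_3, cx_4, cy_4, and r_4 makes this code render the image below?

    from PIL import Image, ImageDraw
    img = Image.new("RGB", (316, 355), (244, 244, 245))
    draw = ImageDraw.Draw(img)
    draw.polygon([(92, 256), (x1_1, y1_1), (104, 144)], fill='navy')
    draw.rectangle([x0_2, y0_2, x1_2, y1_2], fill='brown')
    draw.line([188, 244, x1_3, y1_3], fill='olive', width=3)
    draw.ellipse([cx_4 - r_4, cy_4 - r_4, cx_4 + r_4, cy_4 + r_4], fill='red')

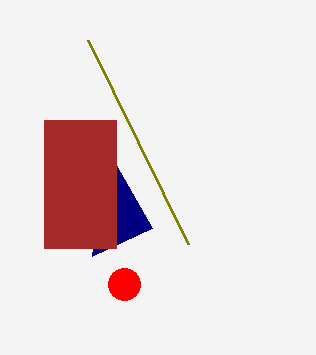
x1_1 = 152
y1_1 = 228
x0_2 = 44
y0_2 = 120
x1_2 = 116
y1_2 = 248
x1_3 = 88
y1_3 = 40
cx_4 = 124
cy_4 = 284
r_4 = 16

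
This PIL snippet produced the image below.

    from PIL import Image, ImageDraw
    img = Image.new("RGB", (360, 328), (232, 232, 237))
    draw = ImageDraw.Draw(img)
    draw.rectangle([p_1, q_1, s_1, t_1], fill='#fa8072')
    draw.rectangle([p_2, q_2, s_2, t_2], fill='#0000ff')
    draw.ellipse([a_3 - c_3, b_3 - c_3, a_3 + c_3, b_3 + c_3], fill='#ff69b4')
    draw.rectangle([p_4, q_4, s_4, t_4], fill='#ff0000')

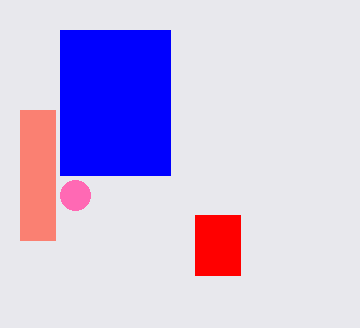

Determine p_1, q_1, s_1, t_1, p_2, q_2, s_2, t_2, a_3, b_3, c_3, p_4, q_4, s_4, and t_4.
p_1 = 20
q_1 = 110
s_1 = 55
t_1 = 240
p_2 = 60
q_2 = 30
s_2 = 170
t_2 = 175
a_3 = 75
b_3 = 195
c_3 = 15
p_4 = 195
q_4 = 215
s_4 = 240
t_4 = 275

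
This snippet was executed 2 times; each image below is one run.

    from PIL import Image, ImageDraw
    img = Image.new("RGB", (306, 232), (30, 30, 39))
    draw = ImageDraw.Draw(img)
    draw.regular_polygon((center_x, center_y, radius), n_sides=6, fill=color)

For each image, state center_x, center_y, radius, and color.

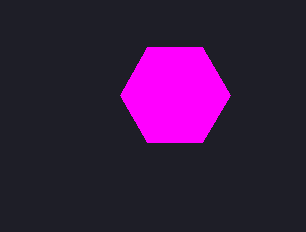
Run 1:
center_x = 175, center_y = 95, radius = 55, color = 'magenta'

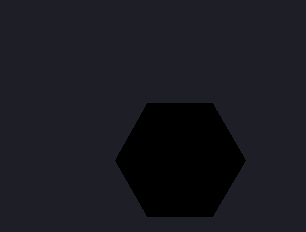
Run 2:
center_x = 180
center_y = 160
radius = 65
color = 'black'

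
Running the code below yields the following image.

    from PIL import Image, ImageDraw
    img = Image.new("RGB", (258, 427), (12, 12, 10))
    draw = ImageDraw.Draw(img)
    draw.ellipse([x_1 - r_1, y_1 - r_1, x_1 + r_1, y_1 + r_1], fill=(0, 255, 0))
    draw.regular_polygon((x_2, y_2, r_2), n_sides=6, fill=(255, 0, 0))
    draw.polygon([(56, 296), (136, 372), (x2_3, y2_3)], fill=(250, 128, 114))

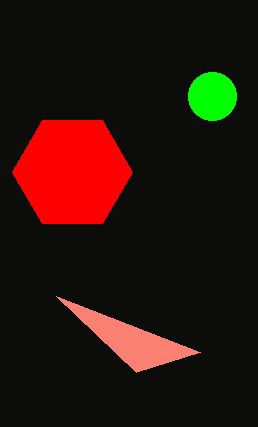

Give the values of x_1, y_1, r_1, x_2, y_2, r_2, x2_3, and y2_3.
x_1 = 212; y_1 = 96; r_1 = 24; x_2 = 72; y_2 = 172; r_2 = 60; x2_3 = 200; y2_3 = 352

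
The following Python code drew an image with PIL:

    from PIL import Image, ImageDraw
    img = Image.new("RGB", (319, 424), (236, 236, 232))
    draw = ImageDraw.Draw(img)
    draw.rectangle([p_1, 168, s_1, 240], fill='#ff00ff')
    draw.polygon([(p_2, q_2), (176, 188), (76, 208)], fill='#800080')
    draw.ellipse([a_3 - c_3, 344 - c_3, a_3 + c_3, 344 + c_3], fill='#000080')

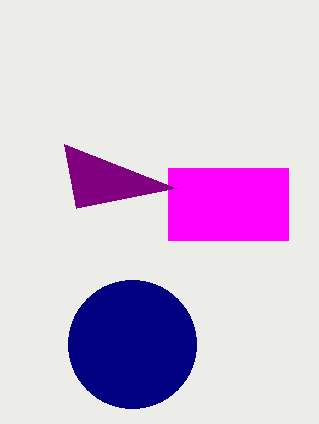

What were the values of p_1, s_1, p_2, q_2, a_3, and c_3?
p_1 = 168
s_1 = 288
p_2 = 64
q_2 = 144
a_3 = 132
c_3 = 64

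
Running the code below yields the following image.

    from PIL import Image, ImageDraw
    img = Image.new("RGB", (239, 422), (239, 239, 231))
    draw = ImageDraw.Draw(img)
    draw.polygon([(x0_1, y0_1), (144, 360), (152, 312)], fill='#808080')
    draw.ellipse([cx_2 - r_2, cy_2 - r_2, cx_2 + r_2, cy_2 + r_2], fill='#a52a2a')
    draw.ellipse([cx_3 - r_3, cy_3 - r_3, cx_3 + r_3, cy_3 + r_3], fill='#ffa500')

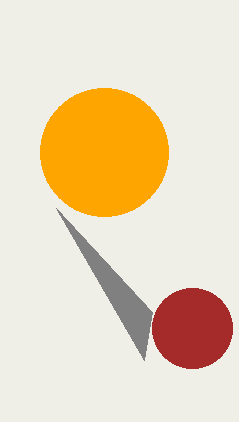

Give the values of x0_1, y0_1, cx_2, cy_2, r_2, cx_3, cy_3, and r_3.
x0_1 = 56; y0_1 = 208; cx_2 = 192; cy_2 = 328; r_2 = 40; cx_3 = 104; cy_3 = 152; r_3 = 64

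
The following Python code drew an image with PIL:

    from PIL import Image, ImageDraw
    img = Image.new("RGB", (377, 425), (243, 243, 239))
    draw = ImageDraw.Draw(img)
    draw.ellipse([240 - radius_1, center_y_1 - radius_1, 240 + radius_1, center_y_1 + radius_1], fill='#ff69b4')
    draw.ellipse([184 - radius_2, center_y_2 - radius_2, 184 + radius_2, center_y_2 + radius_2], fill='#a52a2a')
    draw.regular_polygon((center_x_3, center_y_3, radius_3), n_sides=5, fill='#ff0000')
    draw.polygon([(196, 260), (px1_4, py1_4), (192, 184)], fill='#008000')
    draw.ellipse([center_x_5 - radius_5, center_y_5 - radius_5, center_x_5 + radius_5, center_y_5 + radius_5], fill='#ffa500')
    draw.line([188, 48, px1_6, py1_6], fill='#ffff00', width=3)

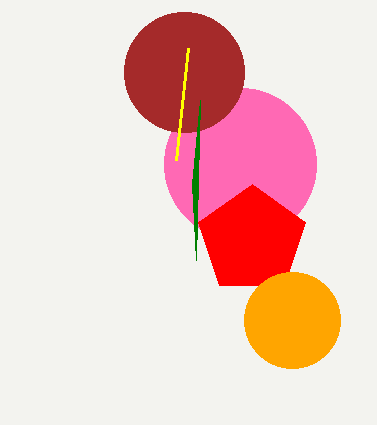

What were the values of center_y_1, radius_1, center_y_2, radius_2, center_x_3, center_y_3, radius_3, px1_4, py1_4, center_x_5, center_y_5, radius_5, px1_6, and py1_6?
center_y_1 = 164, radius_1 = 76, center_y_2 = 72, radius_2 = 60, center_x_3 = 252, center_y_3 = 240, radius_3 = 56, px1_4 = 200, py1_4 = 100, center_x_5 = 292, center_y_5 = 320, radius_5 = 48, px1_6 = 176, py1_6 = 160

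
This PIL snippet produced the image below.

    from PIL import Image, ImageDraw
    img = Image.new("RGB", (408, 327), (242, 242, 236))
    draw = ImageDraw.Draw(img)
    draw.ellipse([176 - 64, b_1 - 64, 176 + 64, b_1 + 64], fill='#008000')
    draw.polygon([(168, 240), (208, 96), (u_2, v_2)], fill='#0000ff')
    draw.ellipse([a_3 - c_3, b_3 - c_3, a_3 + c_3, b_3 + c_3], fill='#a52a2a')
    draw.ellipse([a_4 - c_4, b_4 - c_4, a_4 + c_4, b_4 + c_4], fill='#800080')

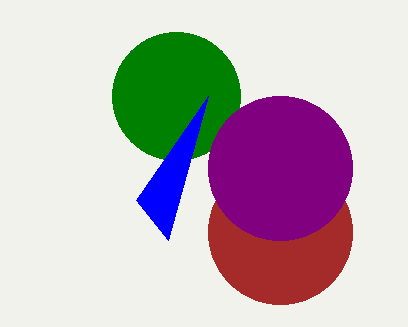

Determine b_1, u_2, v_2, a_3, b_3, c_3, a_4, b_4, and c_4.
b_1 = 96; u_2 = 136; v_2 = 200; a_3 = 280; b_3 = 232; c_3 = 72; a_4 = 280; b_4 = 168; c_4 = 72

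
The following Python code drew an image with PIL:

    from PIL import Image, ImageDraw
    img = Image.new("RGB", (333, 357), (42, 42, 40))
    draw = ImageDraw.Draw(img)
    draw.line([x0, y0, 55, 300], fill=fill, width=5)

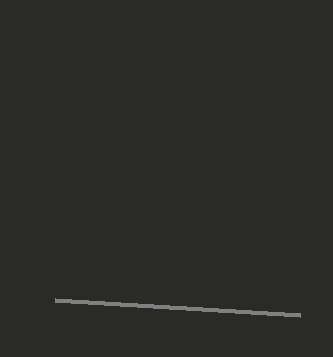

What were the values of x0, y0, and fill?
x0 = 300; y0 = 315; fill = 'gray'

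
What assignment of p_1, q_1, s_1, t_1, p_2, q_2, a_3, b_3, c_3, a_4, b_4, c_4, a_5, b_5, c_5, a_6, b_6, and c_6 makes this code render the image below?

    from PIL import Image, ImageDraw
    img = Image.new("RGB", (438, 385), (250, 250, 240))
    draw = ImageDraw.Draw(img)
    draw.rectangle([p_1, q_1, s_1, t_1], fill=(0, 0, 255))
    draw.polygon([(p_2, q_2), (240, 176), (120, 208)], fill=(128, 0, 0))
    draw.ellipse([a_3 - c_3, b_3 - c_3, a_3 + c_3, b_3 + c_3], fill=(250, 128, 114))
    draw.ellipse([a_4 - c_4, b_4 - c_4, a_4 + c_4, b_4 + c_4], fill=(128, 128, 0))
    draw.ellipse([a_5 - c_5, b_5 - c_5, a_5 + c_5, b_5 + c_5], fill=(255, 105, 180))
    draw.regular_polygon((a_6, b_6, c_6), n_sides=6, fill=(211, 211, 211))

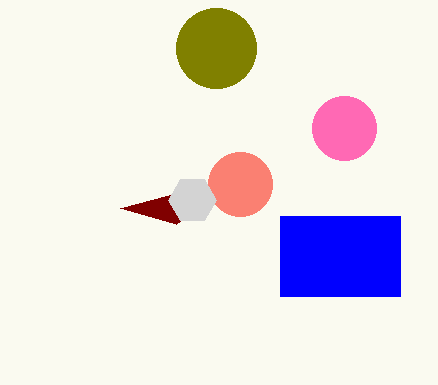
p_1 = 280; q_1 = 216; s_1 = 400; t_1 = 296; p_2 = 176; q_2 = 224; a_3 = 240; b_3 = 184; c_3 = 32; a_4 = 216; b_4 = 48; c_4 = 40; a_5 = 344; b_5 = 128; c_5 = 32; a_6 = 192; b_6 = 200; c_6 = 24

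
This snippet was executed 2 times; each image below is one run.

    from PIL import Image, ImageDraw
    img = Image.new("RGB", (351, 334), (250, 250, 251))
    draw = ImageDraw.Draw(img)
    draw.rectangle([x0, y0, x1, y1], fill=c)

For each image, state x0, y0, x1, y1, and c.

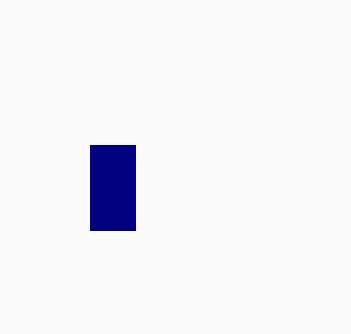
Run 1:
x0 = 90
y0 = 145
x1 = 135
y1 = 230
c = 'navy'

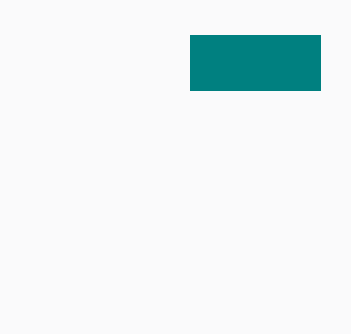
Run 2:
x0 = 190
y0 = 35
x1 = 320
y1 = 90
c = 'teal'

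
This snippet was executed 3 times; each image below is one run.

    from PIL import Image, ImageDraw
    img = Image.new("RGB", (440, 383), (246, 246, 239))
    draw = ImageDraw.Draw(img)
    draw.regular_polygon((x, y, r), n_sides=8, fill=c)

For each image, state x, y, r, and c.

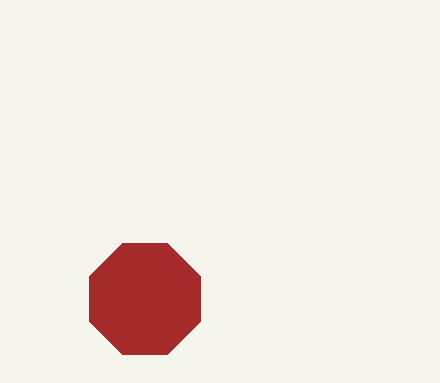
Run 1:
x = 145
y = 299
r = 60
c = 'brown'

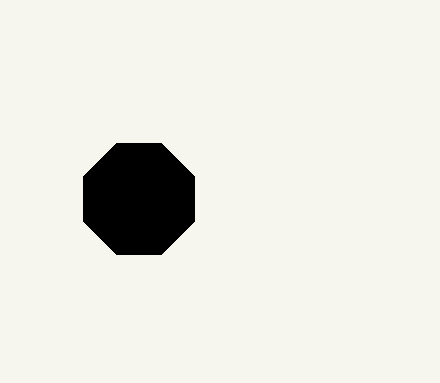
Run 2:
x = 139; y = 199; r = 60; c = 'black'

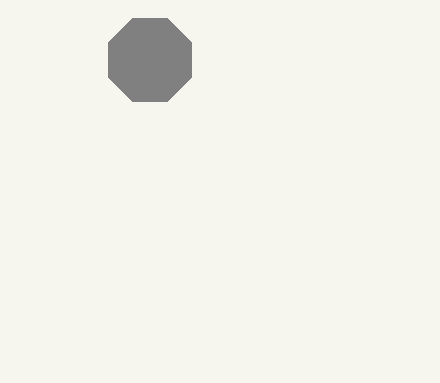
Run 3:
x = 150, y = 60, r = 45, c = 'gray'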